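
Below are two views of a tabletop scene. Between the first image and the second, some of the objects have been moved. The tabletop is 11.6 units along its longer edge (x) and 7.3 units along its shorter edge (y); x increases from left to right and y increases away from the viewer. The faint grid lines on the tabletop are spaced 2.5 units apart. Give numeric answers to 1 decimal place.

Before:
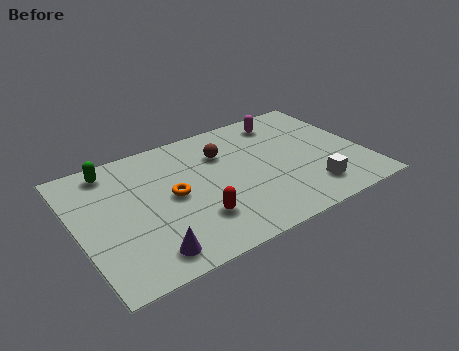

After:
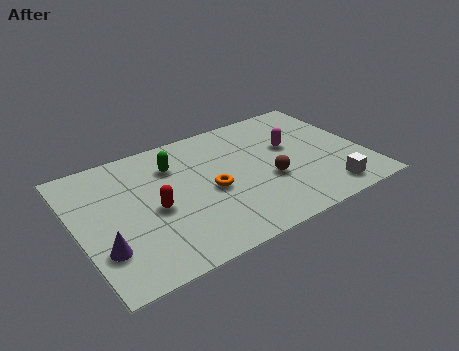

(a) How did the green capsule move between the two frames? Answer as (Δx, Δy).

(2.4, -0.9)

The green capsule was at about (1.7, 6.3) and moved to about (4.1, 5.4).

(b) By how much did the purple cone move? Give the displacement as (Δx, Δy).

(-1.6, 1.0)

The purple cone started near (2.4, 1.1) and ended near (0.8, 2.1).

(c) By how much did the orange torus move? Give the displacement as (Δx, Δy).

(1.5, -0.4)

From the two frames, the orange torus sits at roughly (3.8, 3.7) before and (5.3, 3.3) after.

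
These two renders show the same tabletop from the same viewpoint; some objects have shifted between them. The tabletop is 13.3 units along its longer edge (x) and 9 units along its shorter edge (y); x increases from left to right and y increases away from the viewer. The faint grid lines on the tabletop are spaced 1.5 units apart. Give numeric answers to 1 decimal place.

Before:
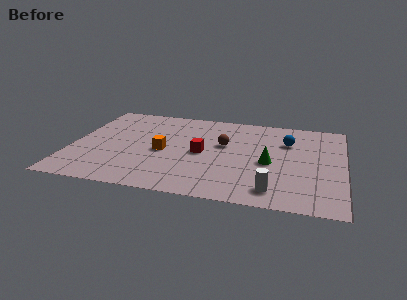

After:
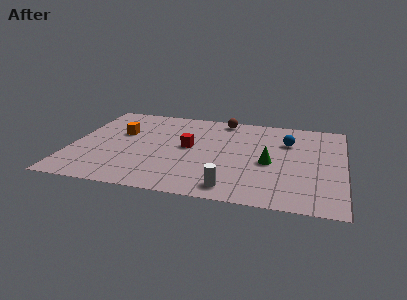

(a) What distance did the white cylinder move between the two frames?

2.0

The white cylinder was near (10.0, 1.4) before and (8.0, 1.2) after, so it travelled √(2.0² + 0.2²) ≈ 2.0 units.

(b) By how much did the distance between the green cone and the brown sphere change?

+2.1

The distance was about 2.7 in the first image and 4.8 in the second, so they moved 2.1 units further apart.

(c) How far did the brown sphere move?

2.7

The brown sphere was near (7.4, 5.4) before and (7.2, 8.1) after, so it travelled √(0.2² + 2.7²) ≈ 2.7 units.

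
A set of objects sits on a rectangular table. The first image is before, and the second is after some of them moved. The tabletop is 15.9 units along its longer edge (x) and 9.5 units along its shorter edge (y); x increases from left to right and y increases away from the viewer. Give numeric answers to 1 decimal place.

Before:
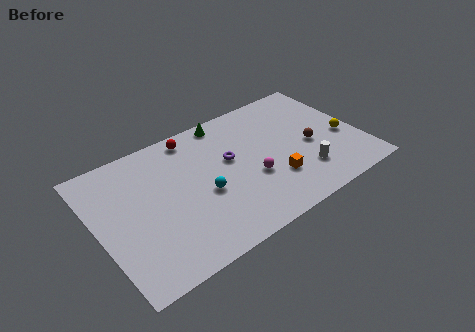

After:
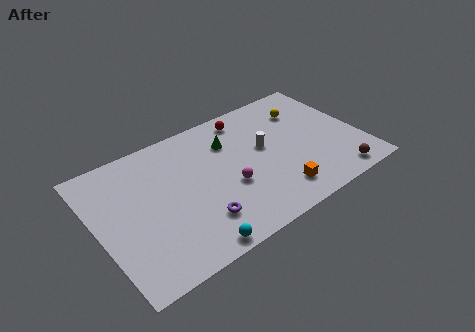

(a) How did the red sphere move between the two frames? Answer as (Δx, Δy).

(3.3, -0.2)

The red sphere started near (6.3, 8.4) and ended near (9.6, 8.2).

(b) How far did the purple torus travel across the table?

4.1

The purple torus was near (8.1, 5.6) before and (5.6, 2.3) after, so it travelled √(2.5² + 3.3²) ≈ 4.1 units.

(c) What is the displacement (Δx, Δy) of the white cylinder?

(-1.9, 3.0)

From the two frames, the white cylinder sits at roughly (12.1, 2.4) before and (10.2, 5.4) after.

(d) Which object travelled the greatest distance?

the purple torus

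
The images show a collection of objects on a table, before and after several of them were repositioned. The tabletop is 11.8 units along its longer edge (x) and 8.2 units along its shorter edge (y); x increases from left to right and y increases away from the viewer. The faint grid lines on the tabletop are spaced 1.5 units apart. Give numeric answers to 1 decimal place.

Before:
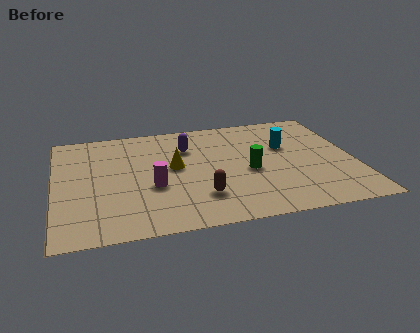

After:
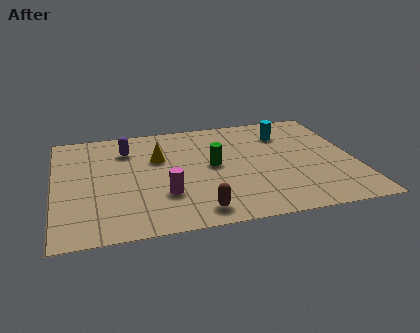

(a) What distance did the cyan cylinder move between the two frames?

1.0

The cyan cylinder moved from about (9.2, 5.2) to (9.2, 6.2), a distance of √(0.0² + 1.0²) ≈ 1.0.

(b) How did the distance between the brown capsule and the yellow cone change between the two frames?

+1.8

The distance was about 2.6 in the first image and 4.4 in the second, so they moved 1.8 units further apart.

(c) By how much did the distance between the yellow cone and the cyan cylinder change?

+0.6

They were about 4.6 units apart before and 5.2 after — 0.6 units further apart.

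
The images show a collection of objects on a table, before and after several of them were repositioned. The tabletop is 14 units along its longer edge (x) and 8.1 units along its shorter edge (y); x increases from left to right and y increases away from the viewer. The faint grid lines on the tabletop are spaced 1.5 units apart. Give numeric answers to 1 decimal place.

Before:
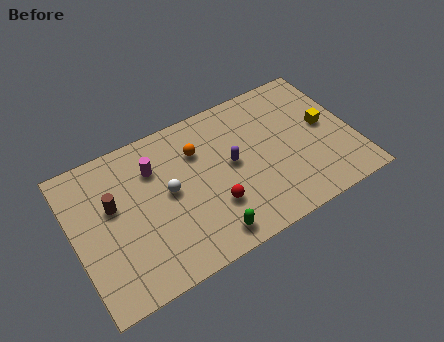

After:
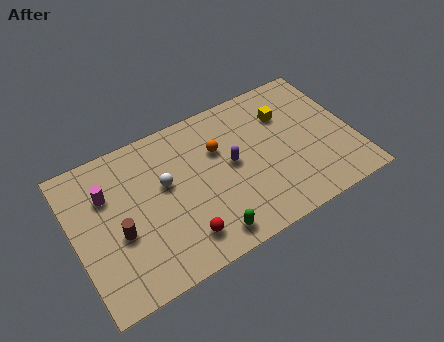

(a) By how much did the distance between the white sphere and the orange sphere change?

+0.6

Before: roughly 2.3 units apart; after: 2.9. That's 0.6 units further apart.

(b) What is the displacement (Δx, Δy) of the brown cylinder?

(0.1, -1.6)

From the two frames, the brown cylinder sits at roughly (2.0, 4.9) before and (2.1, 3.3) after.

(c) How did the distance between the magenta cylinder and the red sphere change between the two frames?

+0.9

The distance was about 4.2 in the first image and 5.1 in the second, so they moved 0.9 units further apart.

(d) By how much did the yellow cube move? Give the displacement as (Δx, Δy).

(-1.8, 1.5)

The yellow cube started near (12.7, 4.3) and ended near (10.9, 5.8).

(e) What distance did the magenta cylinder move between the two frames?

2.4

The magenta cylinder moved from about (4.2, 5.9) to (1.8, 5.6), a distance of √(2.4² + 0.3²) ≈ 2.4.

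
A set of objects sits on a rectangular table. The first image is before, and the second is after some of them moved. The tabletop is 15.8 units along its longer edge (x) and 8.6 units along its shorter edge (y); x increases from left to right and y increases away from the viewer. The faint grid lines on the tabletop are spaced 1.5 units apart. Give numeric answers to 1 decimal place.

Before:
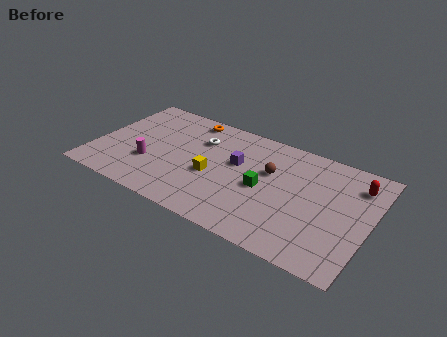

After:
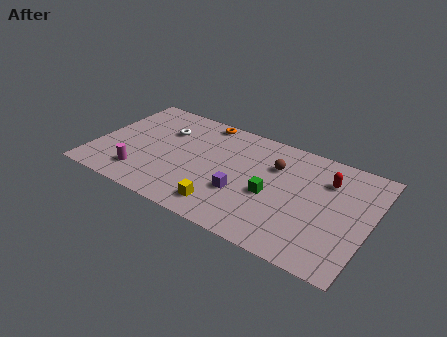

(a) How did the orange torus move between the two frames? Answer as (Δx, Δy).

(0.8, 0.2)

The orange torus was at about (4.9, 7.6) and moved to about (5.7, 7.8).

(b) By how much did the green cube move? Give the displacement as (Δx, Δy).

(0.5, -0.3)

The green cube started near (9.8, 4.0) and ended near (10.3, 3.7).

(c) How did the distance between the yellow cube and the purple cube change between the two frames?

-0.3

They were about 2.0 units apart before and 1.7 after — 0.3 units closer together.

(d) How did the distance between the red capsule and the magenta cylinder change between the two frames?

-1.0

They were about 12.1 units apart before and 11.1 after — 1.0 units closer together.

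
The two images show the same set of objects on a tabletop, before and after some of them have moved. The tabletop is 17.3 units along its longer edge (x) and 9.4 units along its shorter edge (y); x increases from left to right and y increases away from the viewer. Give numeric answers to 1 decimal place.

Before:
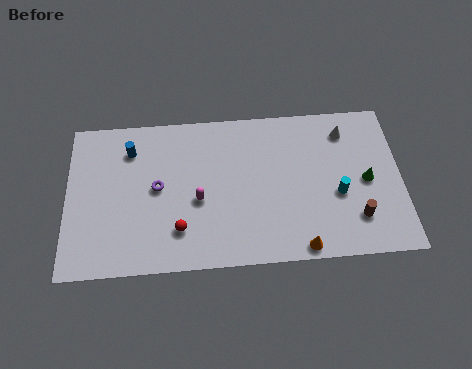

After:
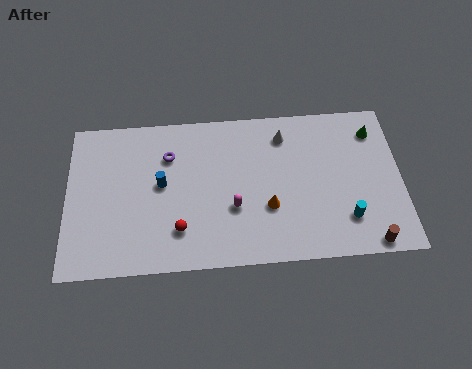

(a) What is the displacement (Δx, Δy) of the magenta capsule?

(1.8, -0.6)

The magenta capsule started near (6.8, 4.0) and ended near (8.6, 3.4).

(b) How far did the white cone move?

3.2

The white cone moved from about (14.5, 7.6) to (11.3, 7.6), a distance of √(3.2² + 0.0²) ≈ 3.2.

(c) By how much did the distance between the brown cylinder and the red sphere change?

+0.7

The distance was about 9.1 in the first image and 9.8 in the second, so they moved 0.7 units further apart.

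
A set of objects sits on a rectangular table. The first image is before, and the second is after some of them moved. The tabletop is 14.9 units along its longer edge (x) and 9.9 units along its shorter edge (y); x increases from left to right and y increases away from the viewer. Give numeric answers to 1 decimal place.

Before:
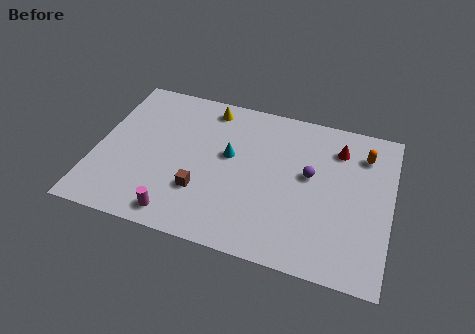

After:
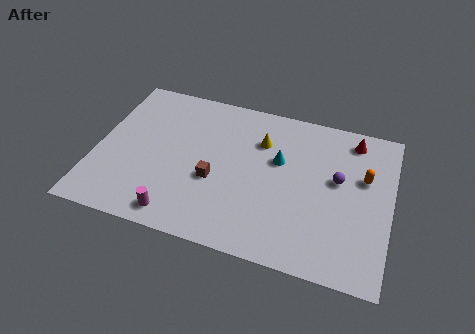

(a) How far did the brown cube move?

1.1

The brown cube moved from about (5.5, 3.0) to (6.1, 3.9), a distance of √(0.6² + 0.9²) ≈ 1.1.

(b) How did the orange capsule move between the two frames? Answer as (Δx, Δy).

(0.1, -1.5)

The orange capsule started near (13.4, 7.7) and ended near (13.5, 6.2).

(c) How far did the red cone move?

1.1

From (12.1, 7.7) to (12.8, 8.5), the red cone covered √(0.7² + 0.8²) ≈ 1.1 units.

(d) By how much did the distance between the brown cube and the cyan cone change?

+0.8

They were about 3.0 units apart before and 3.8 after — 0.8 units further apart.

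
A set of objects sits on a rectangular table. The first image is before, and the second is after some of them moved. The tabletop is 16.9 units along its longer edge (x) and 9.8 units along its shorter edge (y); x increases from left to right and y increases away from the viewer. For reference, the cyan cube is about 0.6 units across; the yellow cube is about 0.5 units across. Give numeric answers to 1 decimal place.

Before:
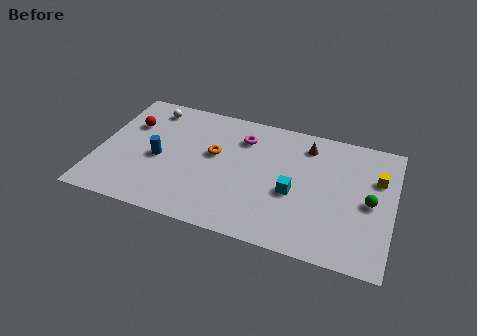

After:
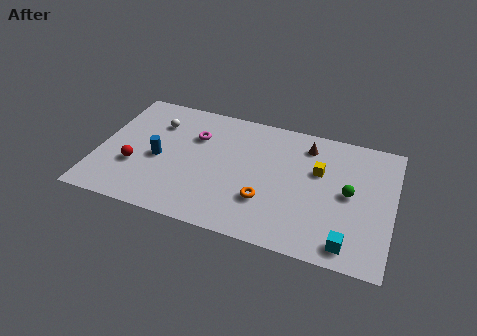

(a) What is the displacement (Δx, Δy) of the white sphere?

(0.5, -1.1)

The white sphere was at about (2.6, 8.3) and moved to about (3.1, 7.2).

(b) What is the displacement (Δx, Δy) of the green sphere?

(-1.2, 0.3)

The green sphere was at about (15.6, 4.7) and moved to about (14.4, 5.0).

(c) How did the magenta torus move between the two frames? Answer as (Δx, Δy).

(-2.7, -0.7)

The magenta torus was at about (8.1, 7.5) and moved to about (5.4, 6.8).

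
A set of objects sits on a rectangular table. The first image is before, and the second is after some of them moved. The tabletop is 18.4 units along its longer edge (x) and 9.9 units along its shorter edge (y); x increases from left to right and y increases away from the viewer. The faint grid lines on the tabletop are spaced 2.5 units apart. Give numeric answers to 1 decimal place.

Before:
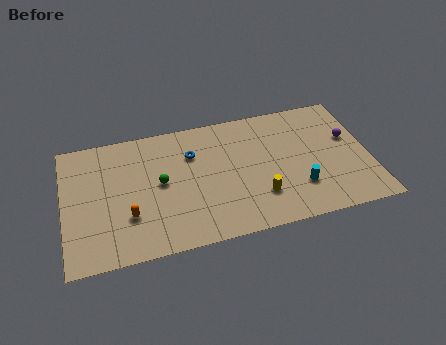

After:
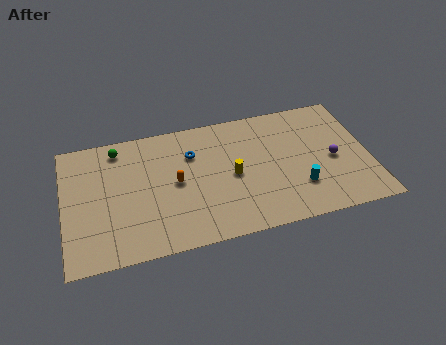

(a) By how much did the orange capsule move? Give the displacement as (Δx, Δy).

(2.9, 1.9)

The orange capsule was at about (3.8, 3.1) and moved to about (6.7, 5.0).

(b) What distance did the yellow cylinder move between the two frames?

2.5

The yellow cylinder moved from about (11.6, 2.7) to (10.1, 4.7), a distance of √(1.5² + 2.0²) ≈ 2.5.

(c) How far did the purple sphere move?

1.9

The purple sphere was near (17.3, 6.0) before and (16.2, 4.5) after, so it travelled √(1.1² + 1.5²) ≈ 1.9 units.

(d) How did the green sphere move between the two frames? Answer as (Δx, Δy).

(-2.4, 3.3)

The green sphere was at about (5.8, 5.2) and moved to about (3.4, 8.5).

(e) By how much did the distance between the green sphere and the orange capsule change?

+1.9

They were about 2.9 units apart before and 4.8 after — 1.9 units further apart.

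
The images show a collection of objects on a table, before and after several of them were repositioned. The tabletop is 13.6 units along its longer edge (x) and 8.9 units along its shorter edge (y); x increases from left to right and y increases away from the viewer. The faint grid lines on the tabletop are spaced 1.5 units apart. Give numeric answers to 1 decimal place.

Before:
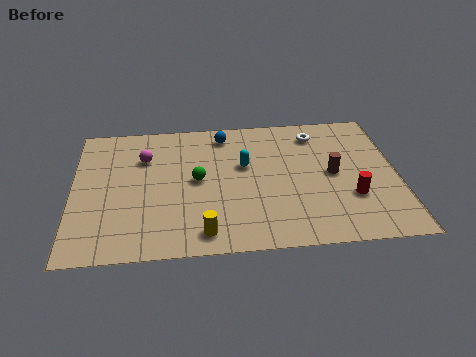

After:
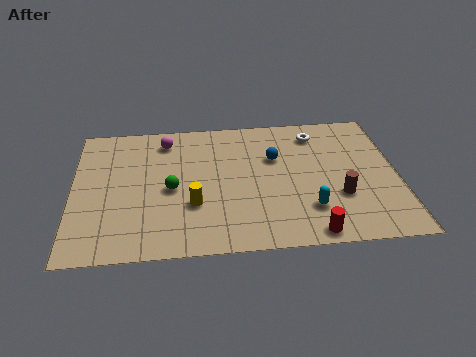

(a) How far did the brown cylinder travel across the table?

1.5

From (10.9, 4.5) to (11.1, 3.0), the brown cylinder covered √(0.2² + 1.5²) ≈ 1.5 units.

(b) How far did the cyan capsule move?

4.0

From (7.2, 5.4) to (9.8, 2.3), the cyan capsule covered √(2.6² + 3.1²) ≈ 4.0 units.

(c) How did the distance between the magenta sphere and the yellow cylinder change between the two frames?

-1.1

They were about 5.6 units apart before and 4.5 after — 1.1 units closer together.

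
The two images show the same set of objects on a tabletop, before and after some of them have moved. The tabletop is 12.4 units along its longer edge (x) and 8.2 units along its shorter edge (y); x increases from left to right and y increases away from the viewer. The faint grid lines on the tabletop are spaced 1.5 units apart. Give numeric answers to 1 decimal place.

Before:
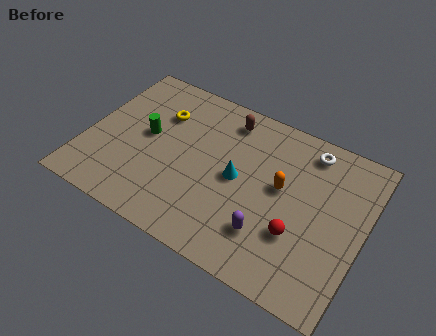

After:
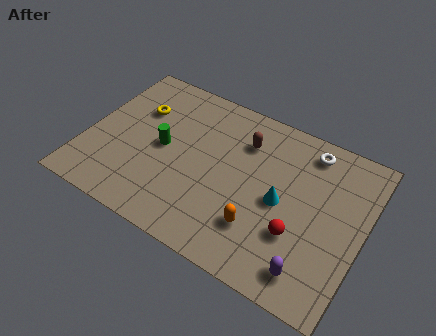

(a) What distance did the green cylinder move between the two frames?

0.9

The green cylinder moved from about (2.6, 4.4) to (3.4, 4.1), a distance of √(0.8² + 0.3²) ≈ 0.9.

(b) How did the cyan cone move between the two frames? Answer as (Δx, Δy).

(2.0, -0.2)

The cyan cone was at about (6.8, 4.1) and moved to about (8.8, 3.9).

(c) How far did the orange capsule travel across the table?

2.5

The orange capsule was near (8.7, 4.6) before and (8.1, 2.2) after, so it travelled √(0.6² + 2.4²) ≈ 2.5 units.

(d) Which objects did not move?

the white torus and the red sphere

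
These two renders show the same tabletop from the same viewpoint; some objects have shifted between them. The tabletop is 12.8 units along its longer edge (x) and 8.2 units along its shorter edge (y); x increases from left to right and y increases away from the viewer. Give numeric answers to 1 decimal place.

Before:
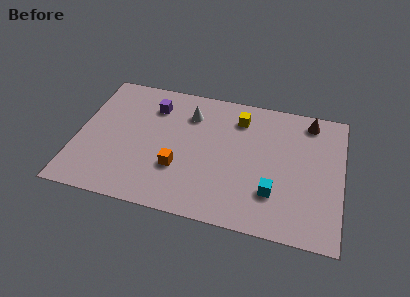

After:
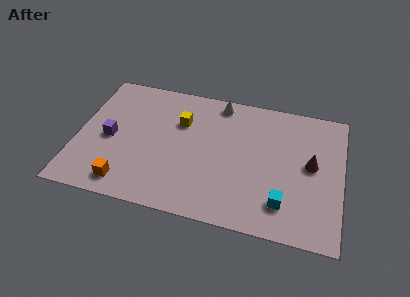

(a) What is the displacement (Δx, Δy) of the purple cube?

(-1.9, -2.5)

The purple cube was at about (3.5, 6.3) and moved to about (1.6, 3.8).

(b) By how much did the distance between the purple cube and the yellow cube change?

-0.4

The distance was about 4.2 in the first image and 3.8 in the second, so they moved 0.4 units closer together.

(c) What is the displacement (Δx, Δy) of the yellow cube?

(-2.8, -0.9)

From the two frames, the yellow cube sits at roughly (7.7, 6.5) before and (4.9, 5.6) after.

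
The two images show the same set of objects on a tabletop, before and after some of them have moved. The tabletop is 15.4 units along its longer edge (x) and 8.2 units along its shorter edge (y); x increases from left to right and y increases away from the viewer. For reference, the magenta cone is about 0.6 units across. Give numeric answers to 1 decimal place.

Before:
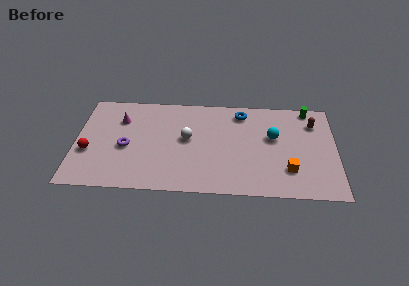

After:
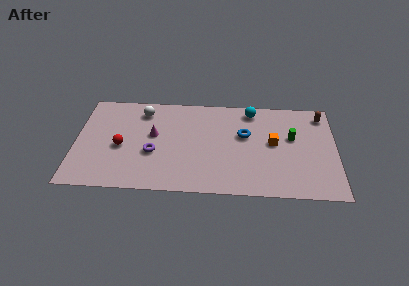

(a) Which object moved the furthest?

the white sphere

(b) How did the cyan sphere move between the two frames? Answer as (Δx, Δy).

(-1.3, 2.2)

The cyan sphere was at about (11.7, 4.9) and moved to about (10.4, 7.1).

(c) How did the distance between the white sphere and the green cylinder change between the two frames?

+1.3

The distance was about 7.8 in the first image and 9.1 in the second, so they moved 1.3 units further apart.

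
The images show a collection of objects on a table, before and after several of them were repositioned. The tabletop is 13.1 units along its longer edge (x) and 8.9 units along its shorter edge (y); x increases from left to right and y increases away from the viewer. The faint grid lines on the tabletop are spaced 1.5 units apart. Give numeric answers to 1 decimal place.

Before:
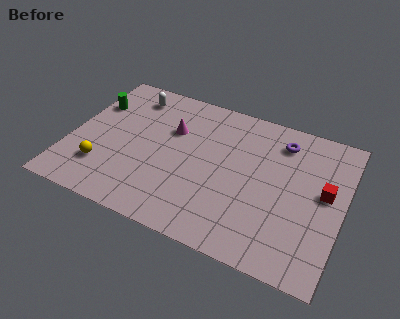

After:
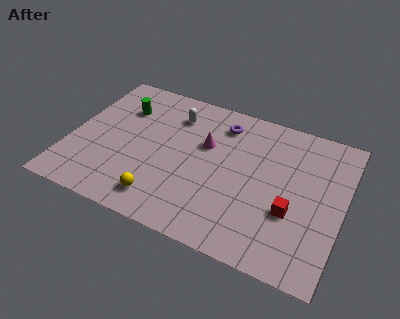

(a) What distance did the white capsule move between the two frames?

2.3

The white capsule moved from about (2.5, 7.4) to (4.7, 6.9), a distance of √(2.2² + 0.5²) ≈ 2.3.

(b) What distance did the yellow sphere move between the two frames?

3.1

The yellow sphere moved from about (1.8, 2.3) to (4.8, 1.5), a distance of √(3.0² + 0.8²) ≈ 3.1.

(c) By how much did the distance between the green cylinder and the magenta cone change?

+0.4

Before: roughly 3.9 units apart; after: 4.3. That's 0.4 units further apart.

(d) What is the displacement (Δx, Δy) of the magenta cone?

(1.7, -0.3)

From the two frames, the magenta cone sits at roughly (4.7, 5.9) before and (6.4, 5.6) after.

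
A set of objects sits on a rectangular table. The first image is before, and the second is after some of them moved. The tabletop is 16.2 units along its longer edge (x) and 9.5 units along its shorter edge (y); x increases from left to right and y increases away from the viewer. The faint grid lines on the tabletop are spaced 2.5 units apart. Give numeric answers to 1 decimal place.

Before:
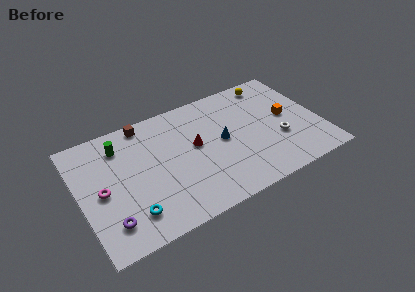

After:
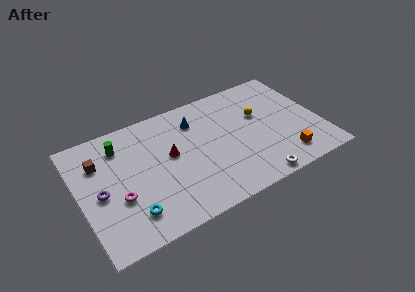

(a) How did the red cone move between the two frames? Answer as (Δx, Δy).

(-1.7, 0.0)

The red cone started near (7.8, 5.3) and ended near (6.1, 5.3).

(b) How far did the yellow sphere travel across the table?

2.7

The yellow sphere moved from about (13.5, 8.3) to (12.3, 5.9), a distance of √(1.2² + 2.4²) ≈ 2.7.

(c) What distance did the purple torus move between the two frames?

2.4

The purple torus was near (1.6, 2.0) before and (1.3, 4.4) after, so it travelled √(0.3² + 2.4²) ≈ 2.4 units.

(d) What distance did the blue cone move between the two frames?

2.8

From (9.6, 4.9) to (8.1, 7.3), the blue cone covered √(1.5² + 2.4²) ≈ 2.8 units.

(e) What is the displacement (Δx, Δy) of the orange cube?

(-0.7, -3.3)

The orange cube was at about (14.1, 5.0) and moved to about (13.4, 1.7).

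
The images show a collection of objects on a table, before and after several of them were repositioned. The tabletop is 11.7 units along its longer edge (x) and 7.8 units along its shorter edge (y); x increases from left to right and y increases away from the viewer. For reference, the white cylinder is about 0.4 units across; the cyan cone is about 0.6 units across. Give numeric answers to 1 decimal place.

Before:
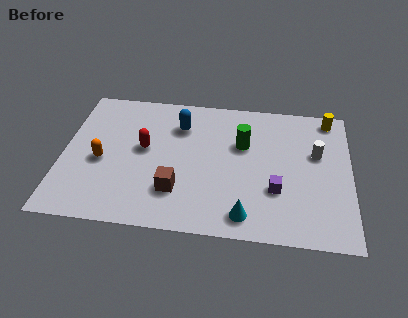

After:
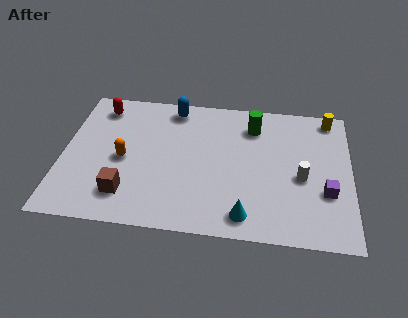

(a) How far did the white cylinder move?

1.5

The white cylinder was near (10.3, 4.8) before and (9.7, 3.4) after, so it travelled √(0.6² + 1.4²) ≈ 1.5 units.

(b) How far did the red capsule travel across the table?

2.9

The red capsule moved from about (3.3, 4.3) to (1.4, 6.5), a distance of √(1.9² + 2.2²) ≈ 2.9.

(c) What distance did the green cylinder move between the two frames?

1.2

The green cylinder was near (7.3, 5.0) before and (7.7, 6.1) after, so it travelled √(0.4² + 1.1²) ≈ 1.2 units.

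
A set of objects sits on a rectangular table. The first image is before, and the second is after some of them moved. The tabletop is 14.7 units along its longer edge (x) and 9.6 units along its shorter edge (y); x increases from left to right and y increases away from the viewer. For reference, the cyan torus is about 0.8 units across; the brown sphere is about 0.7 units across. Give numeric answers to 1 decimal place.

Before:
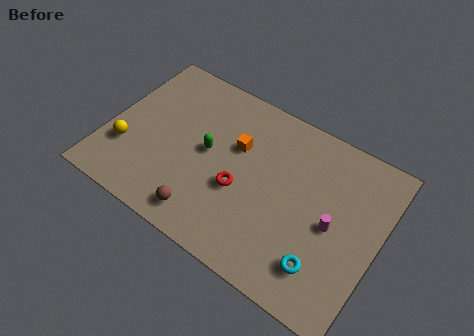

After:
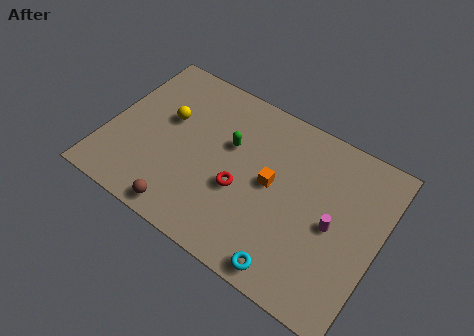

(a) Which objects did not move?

the red torus and the magenta cylinder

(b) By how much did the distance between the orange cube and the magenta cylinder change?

-2.3

The distance was about 5.7 in the first image and 3.4 in the second, so they moved 2.3 units closer together.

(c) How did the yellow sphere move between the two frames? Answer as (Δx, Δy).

(1.8, 2.8)

From the two frames, the yellow sphere sits at roughly (1.2, 3.0) before and (3.0, 5.8) after.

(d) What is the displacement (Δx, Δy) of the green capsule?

(1.0, 1.0)

From the two frames, the green capsule sits at roughly (5.4, 5.0) before and (6.4, 6.0) after.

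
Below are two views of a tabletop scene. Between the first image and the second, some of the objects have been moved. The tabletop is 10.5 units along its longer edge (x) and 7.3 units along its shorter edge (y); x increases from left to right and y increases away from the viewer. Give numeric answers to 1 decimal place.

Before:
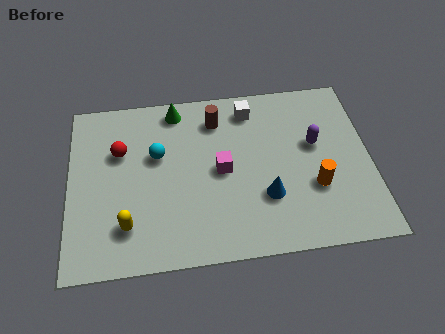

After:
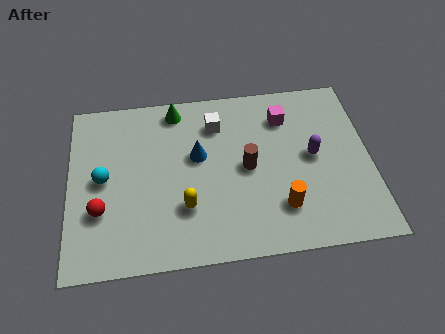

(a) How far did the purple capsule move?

0.5

From (8.6, 4.3) to (8.5, 3.8), the purple capsule covered √(0.1² + 0.5²) ≈ 0.5 units.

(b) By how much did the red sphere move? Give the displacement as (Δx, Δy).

(-0.7, -2.4)

The red sphere started near (1.8, 4.8) and ended near (1.1, 2.4).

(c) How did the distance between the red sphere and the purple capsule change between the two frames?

+0.7

The distance was about 6.8 in the first image and 7.5 in the second, so they moved 0.7 units further apart.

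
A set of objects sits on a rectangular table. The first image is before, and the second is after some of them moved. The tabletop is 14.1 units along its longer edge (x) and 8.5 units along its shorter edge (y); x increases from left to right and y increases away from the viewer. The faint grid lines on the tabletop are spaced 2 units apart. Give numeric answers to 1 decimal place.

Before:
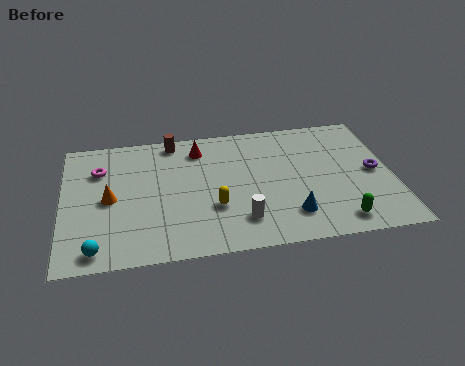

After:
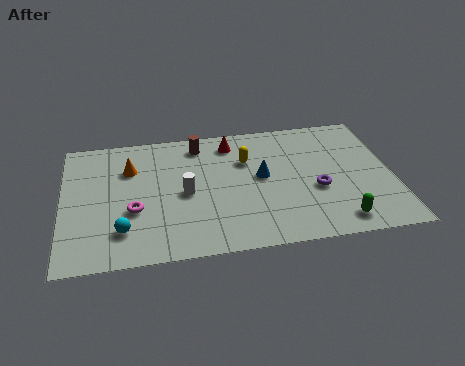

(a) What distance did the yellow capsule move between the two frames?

3.3

The yellow capsule was near (6.4, 2.9) before and (7.9, 5.8) after, so it travelled √(1.5² + 2.9²) ≈ 3.3 units.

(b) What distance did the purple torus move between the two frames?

2.6

From (13.3, 4.2) to (10.8, 3.4), the purple torus covered √(2.5² + 0.8²) ≈ 2.6 units.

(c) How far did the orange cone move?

2.1

The orange cone moved from about (2.0, 4.1) to (2.9, 6.0), a distance of √(0.9² + 1.9²) ≈ 2.1.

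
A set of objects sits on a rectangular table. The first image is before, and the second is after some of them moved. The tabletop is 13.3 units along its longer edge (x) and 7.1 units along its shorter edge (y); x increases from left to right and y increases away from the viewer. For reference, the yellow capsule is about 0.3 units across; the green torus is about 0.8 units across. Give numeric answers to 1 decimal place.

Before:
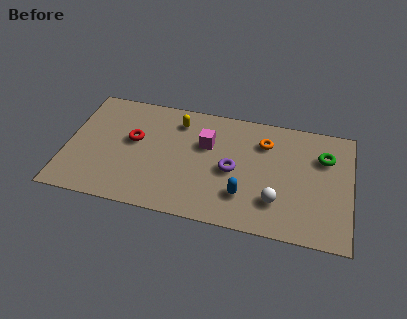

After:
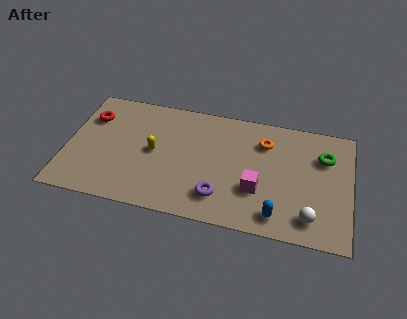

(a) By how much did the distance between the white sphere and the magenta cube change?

-1.6

They were about 4.3 units apart before and 2.7 after — 1.6 units closer together.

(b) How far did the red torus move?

2.3

The red torus was near (3.1, 4.1) before and (1.0, 5.1) after, so it travelled √(2.1² + 1.0²) ≈ 2.3 units.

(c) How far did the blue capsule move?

1.8

From (8.4, 1.9) to (10.0, 1.1), the blue capsule covered √(1.6² + 0.8²) ≈ 1.8 units.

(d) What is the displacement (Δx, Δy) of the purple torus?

(-0.5, -1.7)

The purple torus started near (7.8, 3.3) and ended near (7.3, 1.6).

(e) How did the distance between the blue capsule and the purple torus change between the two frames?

+1.2

They were about 1.5 units apart before and 2.7 after — 1.2 units further apart.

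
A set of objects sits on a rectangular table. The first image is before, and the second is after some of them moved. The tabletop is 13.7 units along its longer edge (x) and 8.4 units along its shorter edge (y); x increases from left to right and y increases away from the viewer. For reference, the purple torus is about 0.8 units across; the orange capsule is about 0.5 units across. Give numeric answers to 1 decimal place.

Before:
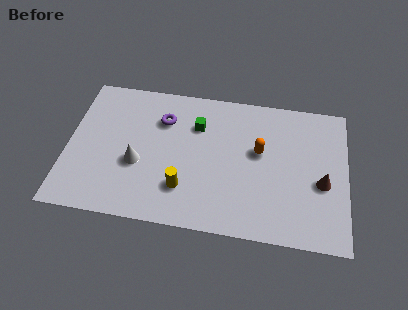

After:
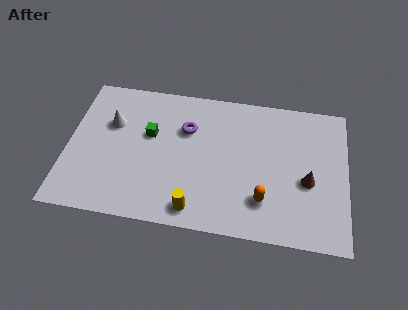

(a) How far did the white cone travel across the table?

2.6

The white cone moved from about (3.5, 3.3) to (2.1, 5.5), a distance of √(1.4² + 2.2²) ≈ 2.6.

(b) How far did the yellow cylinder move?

1.3

From (5.8, 2.2) to (6.4, 1.1), the yellow cylinder covered √(0.6² + 1.1²) ≈ 1.3 units.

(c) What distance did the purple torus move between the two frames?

1.3

The purple torus was near (4.6, 6.1) before and (5.8, 5.7) after, so it travelled √(1.2² + 0.4²) ≈ 1.3 units.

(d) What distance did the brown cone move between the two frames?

0.7

From (12.5, 3.5) to (11.8, 3.5), the brown cone covered √(0.7² + 0.0²) ≈ 0.7 units.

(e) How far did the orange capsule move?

2.8

From (9.4, 4.9) to (9.7, 2.1), the orange capsule covered √(0.3² + 2.8²) ≈ 2.8 units.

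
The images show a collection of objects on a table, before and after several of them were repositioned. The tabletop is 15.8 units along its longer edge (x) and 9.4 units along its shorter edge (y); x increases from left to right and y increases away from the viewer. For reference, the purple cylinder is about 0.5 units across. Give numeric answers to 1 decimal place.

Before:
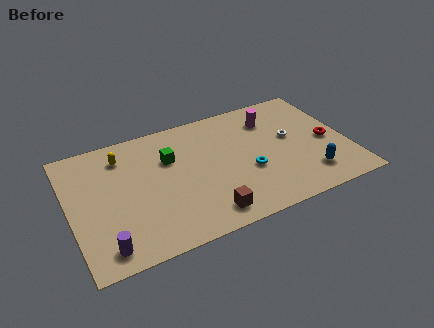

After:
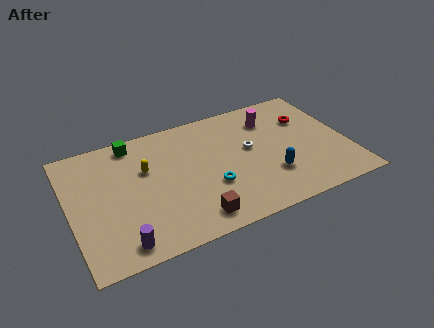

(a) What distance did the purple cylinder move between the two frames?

0.9

The purple cylinder moved from about (1.6, 1.3) to (2.5, 1.2), a distance of √(0.9² + 0.1²) ≈ 0.9.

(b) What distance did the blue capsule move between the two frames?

2.2

The blue capsule was near (13.3, 2.0) before and (11.2, 2.8) after, so it travelled √(2.1² + 0.8²) ≈ 2.2 units.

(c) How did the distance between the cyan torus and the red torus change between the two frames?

+2.0

They were about 4.8 units apart before and 6.8 after — 2.0 units further apart.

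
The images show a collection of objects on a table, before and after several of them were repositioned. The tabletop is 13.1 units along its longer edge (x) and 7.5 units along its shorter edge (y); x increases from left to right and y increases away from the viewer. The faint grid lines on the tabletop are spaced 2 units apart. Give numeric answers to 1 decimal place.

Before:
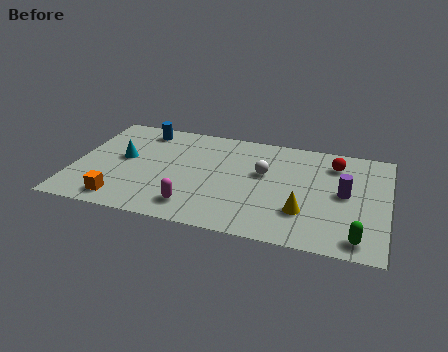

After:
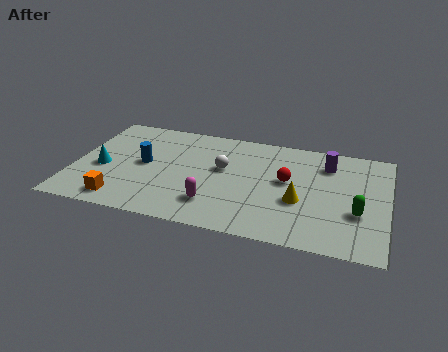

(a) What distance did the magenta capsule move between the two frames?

0.9

The magenta capsule was near (5.2, 1.4) before and (6.0, 1.8) after, so it travelled √(0.8² + 0.4²) ≈ 0.9 units.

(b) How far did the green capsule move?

1.7

From (12.0, 1.0) to (11.9, 2.7), the green capsule covered √(0.1² + 1.7²) ≈ 1.7 units.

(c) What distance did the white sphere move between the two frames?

1.7

From (7.9, 4.5) to (6.2, 4.4), the white sphere covered √(1.7² + 0.1²) ≈ 1.7 units.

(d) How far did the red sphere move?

2.5

From (10.8, 5.9) to (8.9, 4.2), the red sphere covered √(1.9² + 1.7²) ≈ 2.5 units.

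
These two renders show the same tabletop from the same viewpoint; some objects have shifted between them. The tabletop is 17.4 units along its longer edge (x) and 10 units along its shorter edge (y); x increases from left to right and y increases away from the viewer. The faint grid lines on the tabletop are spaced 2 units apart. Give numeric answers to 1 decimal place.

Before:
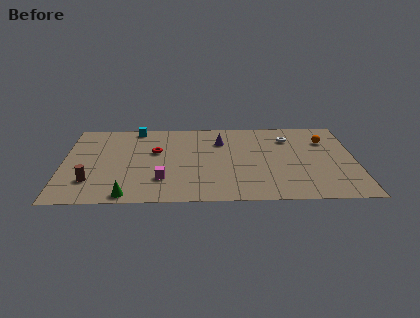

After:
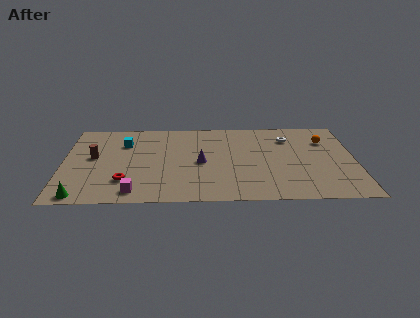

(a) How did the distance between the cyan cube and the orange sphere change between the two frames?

+0.5

They were about 11.6 units apart before and 12.1 after — 0.5 units further apart.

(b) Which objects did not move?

the white torus and the orange sphere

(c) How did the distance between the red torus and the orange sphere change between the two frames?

+2.6

The distance was about 10.3 in the first image and 12.9 in the second, so they moved 2.6 units further apart.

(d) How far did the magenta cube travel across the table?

2.1

From (5.9, 2.7) to (4.3, 1.3), the magenta cube covered √(1.6² + 1.4²) ≈ 2.1 units.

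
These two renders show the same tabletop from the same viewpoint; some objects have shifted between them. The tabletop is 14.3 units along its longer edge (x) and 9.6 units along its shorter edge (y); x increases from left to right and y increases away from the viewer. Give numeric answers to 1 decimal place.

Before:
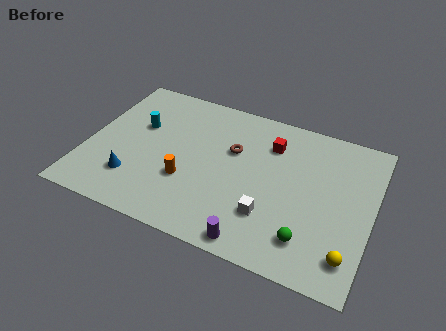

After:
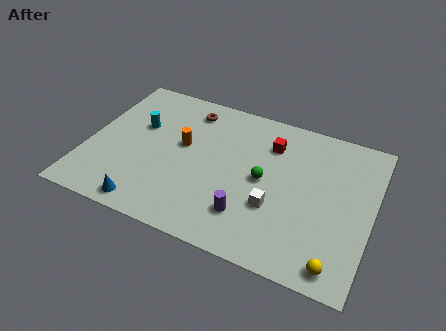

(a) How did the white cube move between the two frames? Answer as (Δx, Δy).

(0.2, 0.6)

The white cube was at about (9.4, 2.7) and moved to about (9.6, 3.3).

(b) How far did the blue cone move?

1.7

The blue cone was near (2.6, 2.4) before and (3.5, 1.0) after, so it travelled √(0.9² + 1.4²) ≈ 1.7 units.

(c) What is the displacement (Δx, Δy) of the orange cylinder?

(-0.5, 2.2)

The orange cylinder started near (5.2, 3.3) and ended near (4.7, 5.5).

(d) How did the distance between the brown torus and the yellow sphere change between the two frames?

+3.2

Before: roughly 7.5 units apart; after: 10.7. That's 3.2 units further apart.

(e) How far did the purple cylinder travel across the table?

1.5

From (8.9, 0.9) to (8.4, 2.3), the purple cylinder covered √(0.5² + 1.4²) ≈ 1.5 units.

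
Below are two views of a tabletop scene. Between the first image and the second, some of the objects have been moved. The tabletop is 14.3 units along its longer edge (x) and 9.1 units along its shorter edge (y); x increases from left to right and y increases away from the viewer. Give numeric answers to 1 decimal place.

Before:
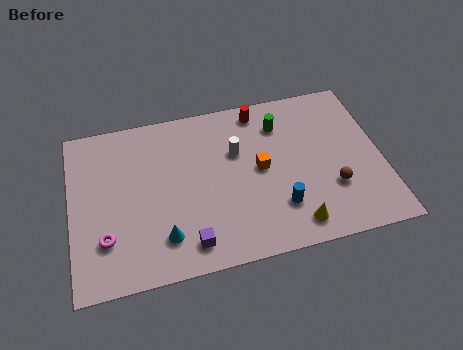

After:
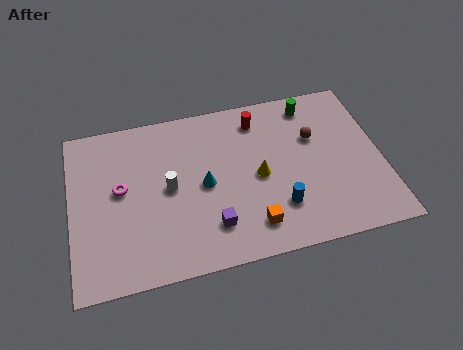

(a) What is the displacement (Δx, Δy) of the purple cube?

(1.1, 0.7)

The purple cube was at about (5.2, 1.4) and moved to about (6.3, 2.1).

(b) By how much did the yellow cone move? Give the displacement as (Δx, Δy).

(-1.4, 3.0)

From the two frames, the yellow cone sits at roughly (10.0, 1.3) before and (8.6, 4.3) after.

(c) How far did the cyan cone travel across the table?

3.1

The cyan cone was near (4.1, 2.0) before and (6.1, 4.4) after, so it travelled √(2.0² + 2.4²) ≈ 3.1 units.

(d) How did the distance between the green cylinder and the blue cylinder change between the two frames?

+1.1

Before: roughly 4.6 units apart; after: 5.7. That's 1.1 units further apart.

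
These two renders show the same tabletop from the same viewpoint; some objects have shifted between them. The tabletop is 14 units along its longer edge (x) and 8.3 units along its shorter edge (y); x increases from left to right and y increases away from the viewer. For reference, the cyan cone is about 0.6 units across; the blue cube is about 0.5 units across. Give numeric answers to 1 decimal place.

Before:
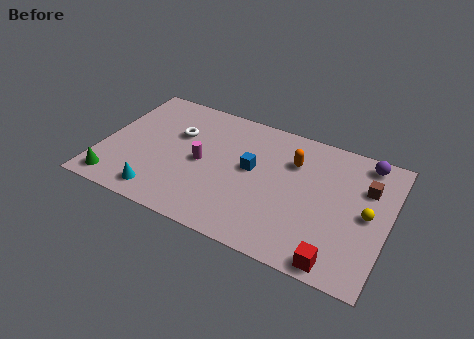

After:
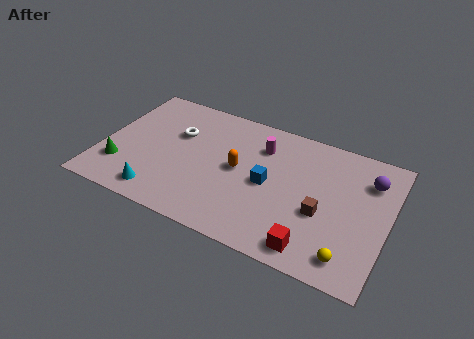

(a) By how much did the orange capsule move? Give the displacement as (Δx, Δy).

(-2.5, -1.6)

The orange capsule started near (9.2, 5.9) and ended near (6.7, 4.3).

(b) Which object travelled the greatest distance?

the magenta cylinder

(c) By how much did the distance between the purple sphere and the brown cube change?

+1.9

Before: roughly 1.6 units apart; after: 3.5. That's 1.9 units further apart.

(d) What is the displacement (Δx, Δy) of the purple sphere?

(0.3, -1.1)

From the two frames, the purple sphere sits at roughly (12.6, 7.3) before and (12.9, 6.2) after.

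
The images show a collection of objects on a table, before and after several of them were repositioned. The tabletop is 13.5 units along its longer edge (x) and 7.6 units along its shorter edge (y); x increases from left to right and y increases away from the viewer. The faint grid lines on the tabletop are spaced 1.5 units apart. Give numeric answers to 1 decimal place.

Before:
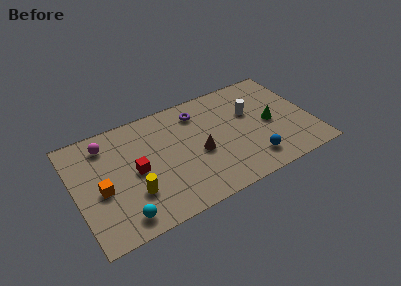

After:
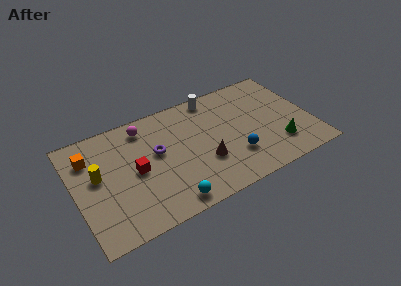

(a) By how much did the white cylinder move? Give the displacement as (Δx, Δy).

(-1.9, 2.0)

The white cylinder started near (10.2, 4.8) and ended near (8.3, 6.8).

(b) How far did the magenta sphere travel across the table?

2.2

From (2.0, 6.2) to (4.2, 6.4), the magenta sphere covered √(2.2² + 0.2²) ≈ 2.2 units.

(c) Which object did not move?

the red cube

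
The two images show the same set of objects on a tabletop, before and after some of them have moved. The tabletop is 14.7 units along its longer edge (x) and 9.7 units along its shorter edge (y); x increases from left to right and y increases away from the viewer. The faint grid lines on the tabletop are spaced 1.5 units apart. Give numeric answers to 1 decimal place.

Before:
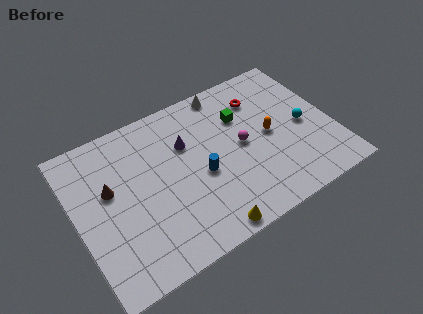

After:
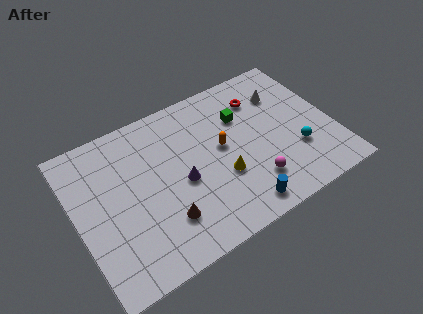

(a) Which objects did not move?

the red torus and the green cube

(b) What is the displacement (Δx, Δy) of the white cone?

(3.1, -1.7)

The white cone started near (9.2, 8.8) and ended near (12.3, 7.1).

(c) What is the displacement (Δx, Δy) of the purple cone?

(-0.6, -2.2)

The purple cone was at about (6.5, 6.5) and moved to about (5.9, 4.3).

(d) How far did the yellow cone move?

3.0

The yellow cone was near (6.7, 0.8) before and (8.1, 3.5) after, so it travelled √(1.4² + 2.7²) ≈ 3.0 units.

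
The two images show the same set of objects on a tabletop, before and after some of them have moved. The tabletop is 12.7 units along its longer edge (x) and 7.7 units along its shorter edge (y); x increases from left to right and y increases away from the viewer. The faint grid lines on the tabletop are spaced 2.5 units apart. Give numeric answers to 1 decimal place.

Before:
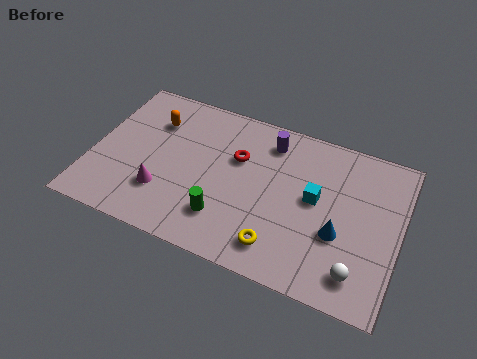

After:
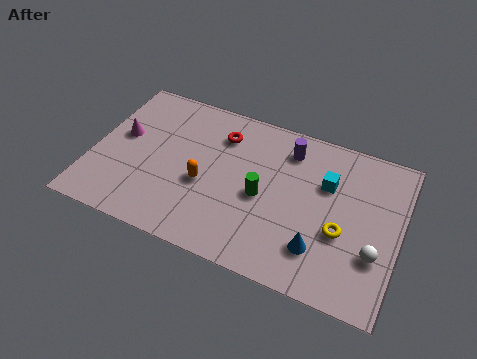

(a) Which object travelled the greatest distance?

the orange capsule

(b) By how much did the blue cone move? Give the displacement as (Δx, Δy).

(-0.7, -1.0)

From the two frames, the blue cone sits at roughly (10.3, 2.9) before and (9.6, 1.9) after.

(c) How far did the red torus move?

1.2

The red torus was near (5.9, 5.0) before and (5.1, 5.9) after, so it travelled √(0.8² + 0.9²) ≈ 1.2 units.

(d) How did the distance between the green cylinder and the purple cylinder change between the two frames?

-1.8

The distance was about 4.6 in the first image and 2.8 in the second, so they moved 1.8 units closer together.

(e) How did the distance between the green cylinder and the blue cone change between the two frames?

-1.7

The distance was about 4.7 in the first image and 3.0 in the second, so they moved 1.7 units closer together.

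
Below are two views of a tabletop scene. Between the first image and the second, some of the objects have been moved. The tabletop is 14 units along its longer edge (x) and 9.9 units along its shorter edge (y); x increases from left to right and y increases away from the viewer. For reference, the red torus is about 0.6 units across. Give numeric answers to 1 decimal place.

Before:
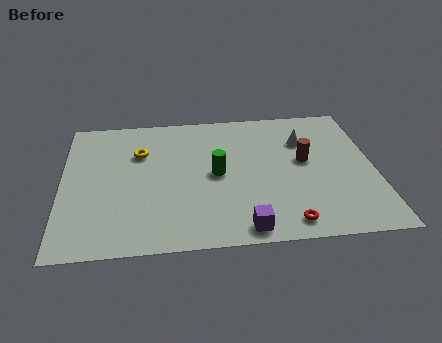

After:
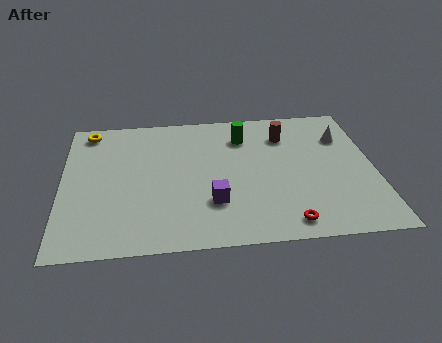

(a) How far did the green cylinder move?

3.0

The green cylinder was near (6.9, 4.9) before and (8.2, 7.6) after, so it travelled √(1.3² + 2.7²) ≈ 3.0 units.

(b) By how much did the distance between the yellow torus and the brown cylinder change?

+1.5

The distance was about 7.5 in the first image and 9.0 in the second, so they moved 1.5 units further apart.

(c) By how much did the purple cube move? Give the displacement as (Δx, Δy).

(-1.3, 1.9)

From the two frames, the purple cube sits at roughly (8.0, 1.0) before and (6.7, 2.9) after.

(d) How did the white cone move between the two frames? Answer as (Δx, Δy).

(1.8, 0.1)

The white cone started near (10.9, 7.0) and ended near (12.7, 7.1).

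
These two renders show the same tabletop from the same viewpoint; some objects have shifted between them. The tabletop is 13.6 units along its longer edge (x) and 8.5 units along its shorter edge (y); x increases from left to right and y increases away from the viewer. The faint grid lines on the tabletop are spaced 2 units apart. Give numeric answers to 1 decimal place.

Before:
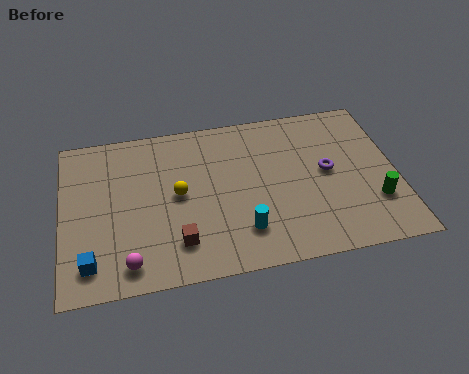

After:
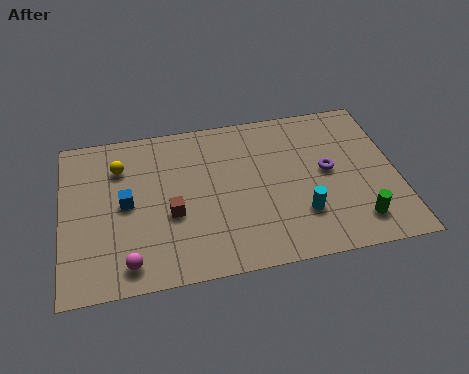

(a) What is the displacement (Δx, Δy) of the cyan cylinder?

(2.4, 0.4)

From the two frames, the cyan cylinder sits at roughly (7.2, 2.0) before and (9.6, 2.4) after.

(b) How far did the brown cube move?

1.5

The brown cube moved from about (4.6, 1.9) to (4.4, 3.4), a distance of √(0.2² + 1.5²) ≈ 1.5.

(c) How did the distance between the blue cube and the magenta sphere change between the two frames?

+1.6

They were about 1.5 units apart before and 3.1 after — 1.6 units further apart.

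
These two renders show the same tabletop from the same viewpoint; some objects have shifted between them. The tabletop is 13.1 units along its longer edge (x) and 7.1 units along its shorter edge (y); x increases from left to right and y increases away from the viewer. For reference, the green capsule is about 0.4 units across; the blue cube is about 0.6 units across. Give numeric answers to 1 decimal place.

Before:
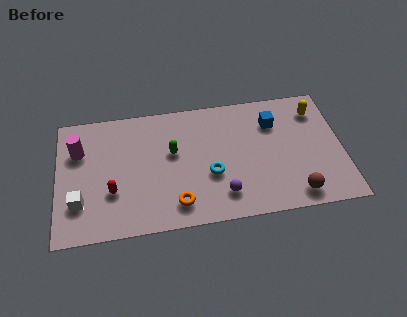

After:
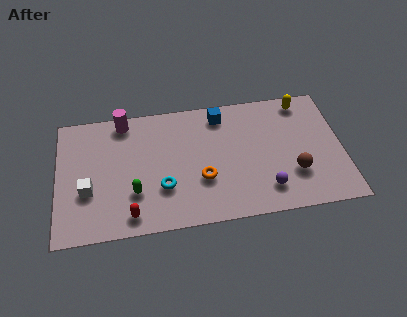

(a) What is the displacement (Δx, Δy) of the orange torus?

(1.2, 1.2)

The orange torus was at about (5.4, 1.3) and moved to about (6.6, 2.5).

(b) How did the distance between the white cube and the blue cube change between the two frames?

-2.5

Before: roughly 9.6 units apart; after: 7.1. That's 2.5 units closer together.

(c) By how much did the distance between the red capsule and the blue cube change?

-1.4

The distance was about 8.0 in the first image and 6.6 in the second, so they moved 1.4 units closer together.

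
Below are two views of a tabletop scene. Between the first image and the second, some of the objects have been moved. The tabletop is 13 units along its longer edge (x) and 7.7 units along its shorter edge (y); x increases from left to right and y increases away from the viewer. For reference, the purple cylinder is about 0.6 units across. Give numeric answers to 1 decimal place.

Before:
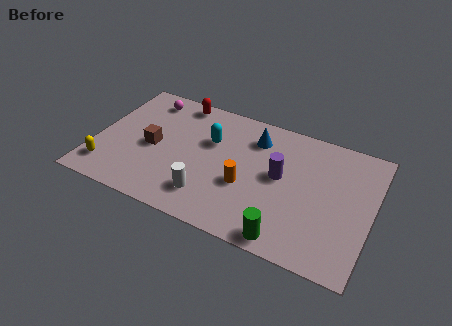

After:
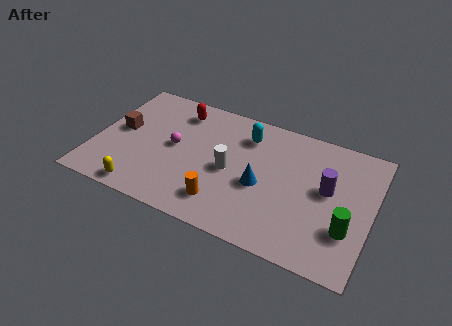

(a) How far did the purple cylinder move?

2.2

From (8.7, 4.2) to (10.9, 4.3), the purple cylinder covered √(2.2² + 0.1²) ≈ 2.2 units.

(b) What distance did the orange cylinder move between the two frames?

1.7

The orange cylinder was near (7.2, 3.0) before and (6.3, 1.6) after, so it travelled √(0.9² + 1.4²) ≈ 1.7 units.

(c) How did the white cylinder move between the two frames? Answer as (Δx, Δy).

(0.8, 1.9)

The white cylinder started near (5.6, 1.7) and ended near (6.4, 3.6).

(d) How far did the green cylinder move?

3.1

From (9.4, 0.8) to (12.0, 2.4), the green cylinder covered √(2.6² + 1.6²) ≈ 3.1 units.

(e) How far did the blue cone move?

2.8

The blue cone was near (7.3, 6.0) before and (7.9, 3.3) after, so it travelled √(0.6² + 2.7²) ≈ 2.8 units.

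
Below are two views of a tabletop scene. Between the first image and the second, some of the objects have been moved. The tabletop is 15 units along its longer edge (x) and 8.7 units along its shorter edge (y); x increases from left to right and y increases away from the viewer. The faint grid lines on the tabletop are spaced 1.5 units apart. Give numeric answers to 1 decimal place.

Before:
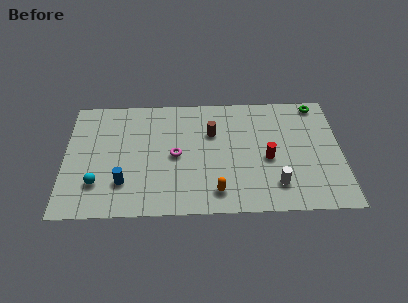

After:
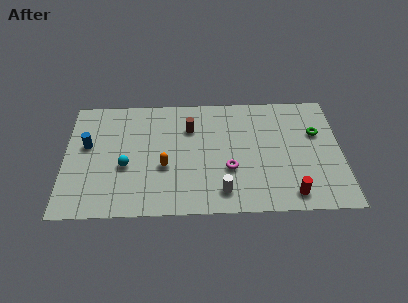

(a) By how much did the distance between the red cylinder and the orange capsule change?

+3.5

The distance was about 3.6 in the first image and 7.1 in the second, so they moved 3.5 units further apart.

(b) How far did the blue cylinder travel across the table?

3.4

The blue cylinder moved from about (3.2, 2.3) to (1.2, 5.1), a distance of √(2.0² + 2.8²) ≈ 3.4.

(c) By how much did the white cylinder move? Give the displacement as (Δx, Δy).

(-2.9, -0.4)

The white cylinder started near (11.4, 1.9) and ended near (8.5, 1.5).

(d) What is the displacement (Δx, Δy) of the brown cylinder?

(-1.2, 0.4)

The brown cylinder started near (8.0, 5.8) and ended near (6.8, 6.2).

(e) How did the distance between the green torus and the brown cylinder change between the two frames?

+0.8

They were about 6.1 units apart before and 6.9 after — 0.8 units further apart.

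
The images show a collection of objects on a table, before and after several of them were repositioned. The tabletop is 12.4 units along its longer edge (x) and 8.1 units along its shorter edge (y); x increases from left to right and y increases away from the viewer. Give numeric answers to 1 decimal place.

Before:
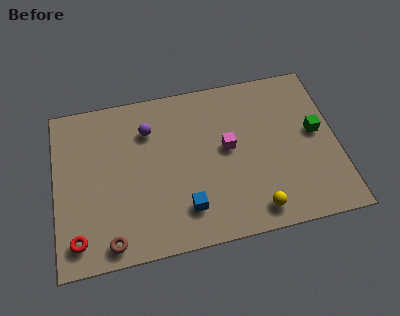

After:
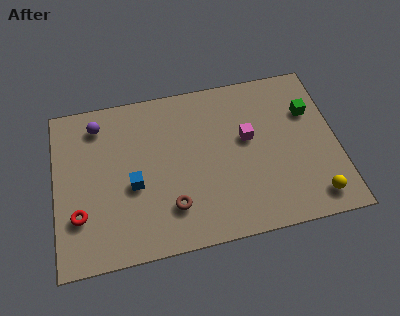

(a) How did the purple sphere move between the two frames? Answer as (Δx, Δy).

(-2.2, 0.7)

The purple sphere started near (4.2, 6.0) and ended near (2.0, 6.7).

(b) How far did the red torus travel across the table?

1.1

The red torus moved from about (0.9, 1.3) to (1.0, 2.4), a distance of √(0.1² + 1.1²) ≈ 1.1.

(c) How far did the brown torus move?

2.9

The brown torus was near (2.3, 0.9) before and (5.0, 2.0) after, so it travelled √(2.7² + 1.1²) ≈ 2.9 units.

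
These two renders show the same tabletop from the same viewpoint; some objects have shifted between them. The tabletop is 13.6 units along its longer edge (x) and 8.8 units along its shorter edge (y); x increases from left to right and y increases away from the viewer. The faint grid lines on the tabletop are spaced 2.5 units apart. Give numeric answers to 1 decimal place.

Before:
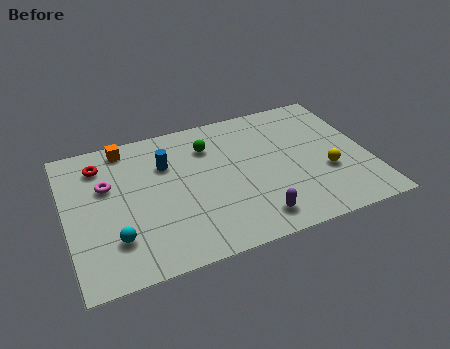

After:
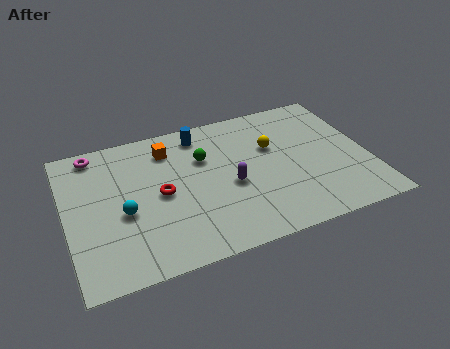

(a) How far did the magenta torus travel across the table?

2.2

The magenta torus was near (1.9, 5.6) before and (1.5, 7.8) after, so it travelled √(0.4² + 2.2²) ≈ 2.2 units.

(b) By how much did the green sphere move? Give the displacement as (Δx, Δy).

(-0.3, -0.7)

The green sphere was at about (6.6, 6.6) and moved to about (6.3, 5.9).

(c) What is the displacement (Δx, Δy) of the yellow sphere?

(-2.2, 2.4)

From the two frames, the yellow sphere sits at roughly (11.6, 3.2) before and (9.4, 5.6) after.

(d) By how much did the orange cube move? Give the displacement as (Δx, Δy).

(1.9, -0.8)

The orange cube was at about (2.9, 7.8) and moved to about (4.8, 7.0).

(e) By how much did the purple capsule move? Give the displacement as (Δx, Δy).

(-0.8, 2.4)

From the two frames, the purple capsule sits at roughly (8.1, 1.4) before and (7.3, 3.8) after.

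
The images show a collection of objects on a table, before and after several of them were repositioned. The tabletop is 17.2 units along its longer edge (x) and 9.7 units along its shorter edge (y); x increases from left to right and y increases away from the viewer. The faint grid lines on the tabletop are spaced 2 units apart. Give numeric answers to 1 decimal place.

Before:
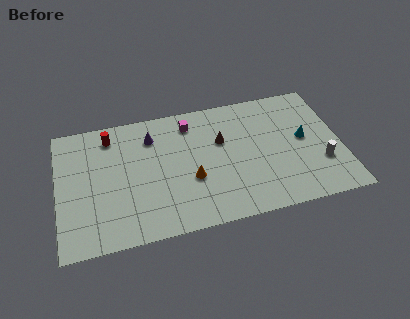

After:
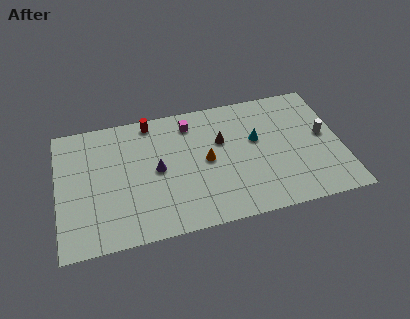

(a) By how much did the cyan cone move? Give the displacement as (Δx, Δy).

(-2.9, 0.6)

From the two frames, the cyan cone sits at roughly (15.0, 5.2) before and (12.1, 5.8) after.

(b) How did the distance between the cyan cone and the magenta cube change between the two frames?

-2.9

They were about 7.4 units apart before and 4.5 after — 2.9 units closer together.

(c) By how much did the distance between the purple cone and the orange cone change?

-1.4

The distance was about 4.4 in the first image and 3.0 in the second, so they moved 1.4 units closer together.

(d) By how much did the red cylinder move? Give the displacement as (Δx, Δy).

(2.5, 0.6)

The red cylinder was at about (3.3, 8.1) and moved to about (5.8, 8.7).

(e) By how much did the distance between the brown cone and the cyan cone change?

-3.0

Before: roughly 5.1 units apart; after: 2.1. That's 3.0 units closer together.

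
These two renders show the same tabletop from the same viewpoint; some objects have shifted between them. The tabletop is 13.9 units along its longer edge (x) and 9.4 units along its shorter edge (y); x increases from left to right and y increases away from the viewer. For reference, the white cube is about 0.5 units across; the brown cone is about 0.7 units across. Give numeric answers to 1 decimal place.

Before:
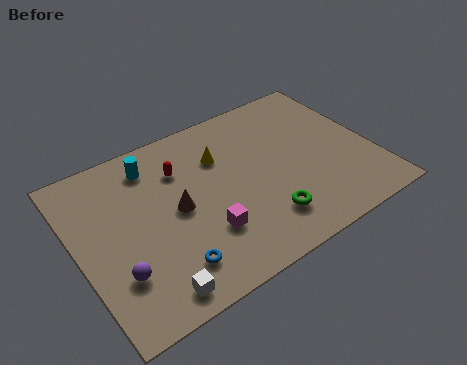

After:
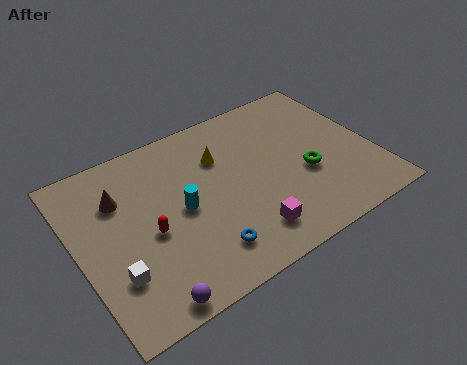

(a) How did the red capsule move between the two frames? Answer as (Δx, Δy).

(-1.9, -2.7)

The red capsule started near (5.1, 6.8) and ended near (3.2, 4.1).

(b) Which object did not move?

the yellow cone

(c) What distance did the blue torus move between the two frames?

1.6

From (3.8, 1.9) to (5.4, 1.9), the blue torus covered √(1.6² + 0.0²) ≈ 1.6 units.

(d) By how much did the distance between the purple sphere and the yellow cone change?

+0.6

Before: roughly 6.7 units apart; after: 7.3. That's 0.6 units further apart.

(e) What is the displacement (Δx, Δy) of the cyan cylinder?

(0.9, -3.1)

The cyan cylinder was at about (3.9, 7.7) and moved to about (4.8, 4.6).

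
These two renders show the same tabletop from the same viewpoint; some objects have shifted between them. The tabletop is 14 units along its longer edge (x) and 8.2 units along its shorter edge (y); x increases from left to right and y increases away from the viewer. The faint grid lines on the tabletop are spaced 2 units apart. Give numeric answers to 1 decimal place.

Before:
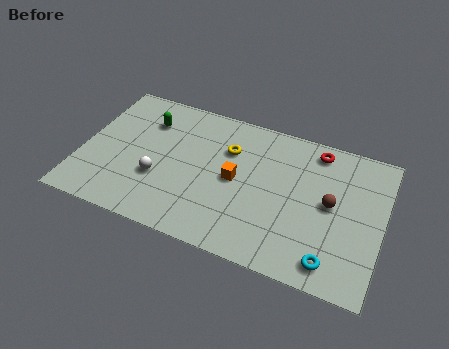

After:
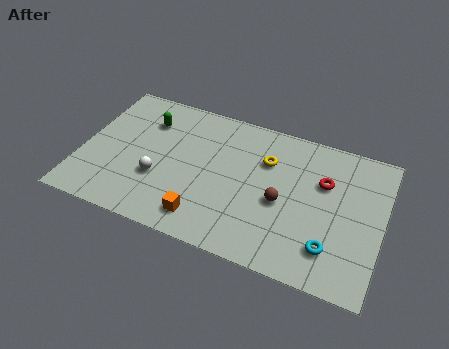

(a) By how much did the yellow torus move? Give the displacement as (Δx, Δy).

(1.8, 0.0)

The yellow torus was at about (6.7, 5.7) and moved to about (8.5, 5.7).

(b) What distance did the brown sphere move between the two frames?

2.3

The brown sphere moved from about (11.6, 4.3) to (9.4, 3.6), a distance of √(2.2² + 0.7²) ≈ 2.3.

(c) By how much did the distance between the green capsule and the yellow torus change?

+1.8

Before: roughly 3.9 units apart; after: 5.7. That's 1.8 units further apart.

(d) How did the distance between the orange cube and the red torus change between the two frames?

+2.0

They were about 4.6 units apart before and 6.6 after — 2.0 units further apart.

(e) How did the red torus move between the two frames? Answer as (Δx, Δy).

(0.5, -1.7)

The red torus was at about (10.7, 7.1) and moved to about (11.2, 5.4).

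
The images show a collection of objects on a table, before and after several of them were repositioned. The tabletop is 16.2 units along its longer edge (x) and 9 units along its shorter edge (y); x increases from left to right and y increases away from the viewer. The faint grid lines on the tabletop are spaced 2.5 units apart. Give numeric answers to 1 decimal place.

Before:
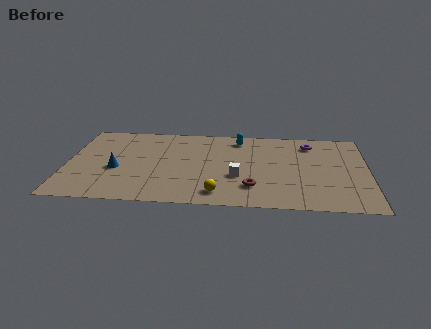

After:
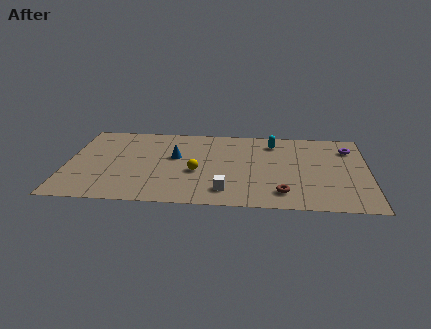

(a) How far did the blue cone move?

3.5

From (2.7, 3.7) to (5.8, 5.3), the blue cone covered √(3.1² + 1.6²) ≈ 3.5 units.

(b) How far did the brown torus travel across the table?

1.7

The brown torus moved from about (10.0, 2.2) to (11.6, 1.7), a distance of √(1.6² + 0.5²) ≈ 1.7.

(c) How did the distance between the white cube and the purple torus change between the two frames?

+2.8

They were about 5.6 units apart before and 8.4 after — 2.8 units further apart.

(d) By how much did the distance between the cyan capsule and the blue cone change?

-1.9

They were about 7.6 units apart before and 5.7 after — 1.9 units closer together.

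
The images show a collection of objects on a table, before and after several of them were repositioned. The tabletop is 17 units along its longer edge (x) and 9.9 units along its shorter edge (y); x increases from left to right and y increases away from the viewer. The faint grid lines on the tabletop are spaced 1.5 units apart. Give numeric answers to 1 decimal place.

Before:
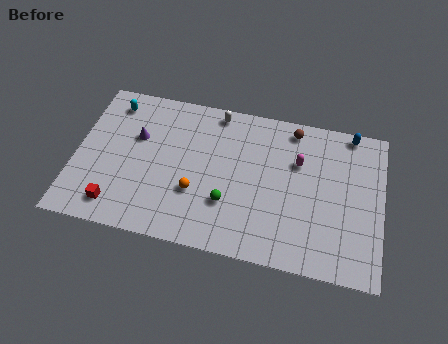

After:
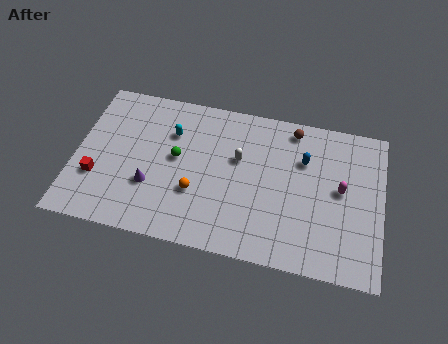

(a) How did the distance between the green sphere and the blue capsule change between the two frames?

-1.7

Before: roughly 8.8 units apart; after: 7.1. That's 1.7 units closer together.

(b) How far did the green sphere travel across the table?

3.8

The green sphere moved from about (8.6, 3.1) to (5.6, 5.4), a distance of √(3.0² + 2.3²) ≈ 3.8.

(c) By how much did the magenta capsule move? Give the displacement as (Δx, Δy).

(2.4, -1.3)

The magenta capsule started near (12.3, 6.6) and ended near (14.7, 5.3).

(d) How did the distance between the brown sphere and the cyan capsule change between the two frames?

-3.2

They were about 10.1 units apart before and 6.9 after — 3.2 units closer together.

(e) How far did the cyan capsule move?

3.6

The cyan capsule moved from about (1.8, 8.3) to (5.2, 7.0), a distance of √(3.4² + 1.3²) ≈ 3.6.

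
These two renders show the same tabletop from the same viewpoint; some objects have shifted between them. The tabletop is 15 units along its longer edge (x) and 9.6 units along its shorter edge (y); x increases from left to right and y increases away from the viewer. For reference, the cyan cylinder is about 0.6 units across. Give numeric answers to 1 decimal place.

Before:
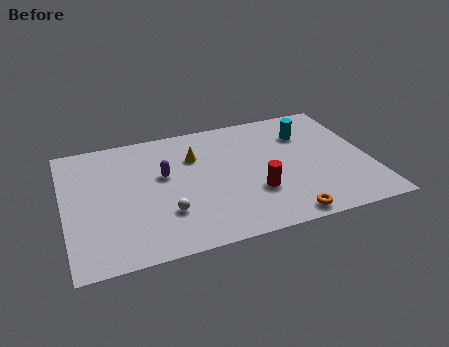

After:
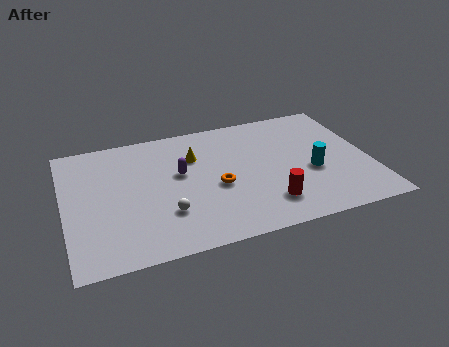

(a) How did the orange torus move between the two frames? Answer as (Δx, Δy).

(-3.0, 3.2)

The orange torus started near (10.4, 0.9) and ended near (7.4, 4.1).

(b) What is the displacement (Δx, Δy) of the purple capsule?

(0.8, -0.1)

The purple capsule was at about (4.9, 5.7) and moved to about (5.7, 5.6).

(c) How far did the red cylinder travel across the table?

1.1

The red cylinder moved from about (9.2, 3.1) to (9.7, 2.1), a distance of √(0.5² + 1.0²) ≈ 1.1.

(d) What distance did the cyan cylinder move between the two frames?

3.1

From (12.1, 7.0) to (12.1, 3.9), the cyan cylinder covered √(0.0² + 3.1²) ≈ 3.1 units.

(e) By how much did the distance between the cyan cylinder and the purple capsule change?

-0.7

The distance was about 7.3 in the first image and 6.6 in the second, so they moved 0.7 units closer together.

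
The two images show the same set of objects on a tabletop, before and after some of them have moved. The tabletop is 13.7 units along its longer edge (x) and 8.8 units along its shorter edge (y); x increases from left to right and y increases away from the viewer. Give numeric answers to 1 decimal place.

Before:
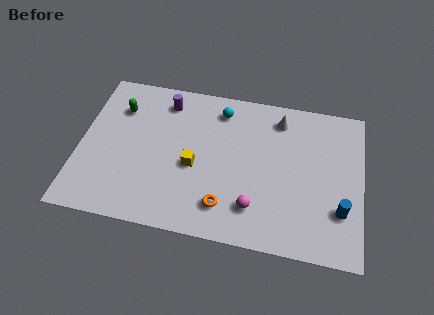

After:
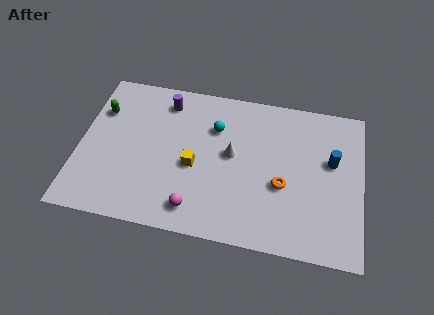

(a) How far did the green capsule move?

0.9

From (1.8, 6.5) to (0.9, 6.2), the green capsule covered √(0.9² + 0.3²) ≈ 0.9 units.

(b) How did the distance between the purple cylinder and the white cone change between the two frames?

-1.4

Before: roughly 5.6 units apart; after: 4.2. That's 1.4 units closer together.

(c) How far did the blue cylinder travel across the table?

2.7

The blue cylinder moved from about (12.7, 2.6) to (12.2, 5.3), a distance of √(0.5² + 2.7²) ≈ 2.7.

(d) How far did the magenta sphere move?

2.9

The magenta sphere moved from about (8.6, 2.0) to (5.8, 1.4), a distance of √(2.8² + 0.6²) ≈ 2.9.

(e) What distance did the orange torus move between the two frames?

3.2

From (7.2, 1.8) to (9.9, 3.5), the orange torus covered √(2.7² + 1.7²) ≈ 3.2 units.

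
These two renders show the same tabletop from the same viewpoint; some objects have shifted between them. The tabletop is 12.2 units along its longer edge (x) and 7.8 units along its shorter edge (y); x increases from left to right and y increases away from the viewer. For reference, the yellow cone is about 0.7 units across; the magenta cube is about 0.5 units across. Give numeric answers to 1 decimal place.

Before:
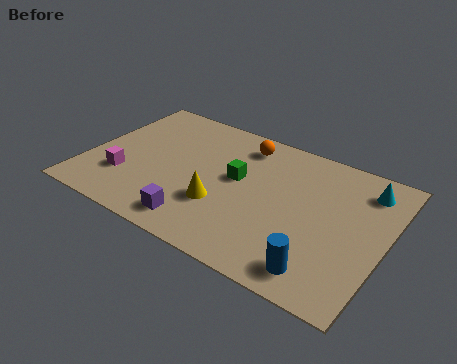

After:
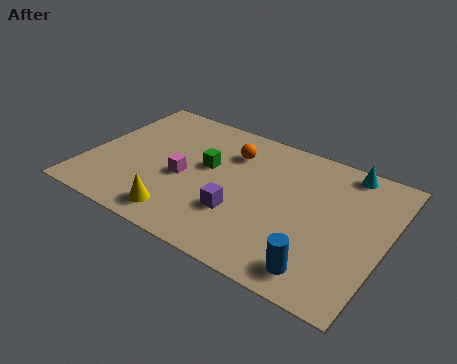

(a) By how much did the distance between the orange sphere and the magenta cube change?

-3.1

Before: roughly 6.0 units apart; after: 2.9. That's 3.1 units closer together.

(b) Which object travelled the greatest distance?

the magenta cube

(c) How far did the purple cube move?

2.0

The purple cube was near (5.0, 1.2) before and (6.5, 2.5) after, so it travelled √(1.5² + 1.3²) ≈ 2.0 units.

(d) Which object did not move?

the blue cylinder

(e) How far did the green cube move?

1.3

From (6.1, 4.4) to (4.8, 4.5), the green cube covered √(1.3² + 0.1²) ≈ 1.3 units.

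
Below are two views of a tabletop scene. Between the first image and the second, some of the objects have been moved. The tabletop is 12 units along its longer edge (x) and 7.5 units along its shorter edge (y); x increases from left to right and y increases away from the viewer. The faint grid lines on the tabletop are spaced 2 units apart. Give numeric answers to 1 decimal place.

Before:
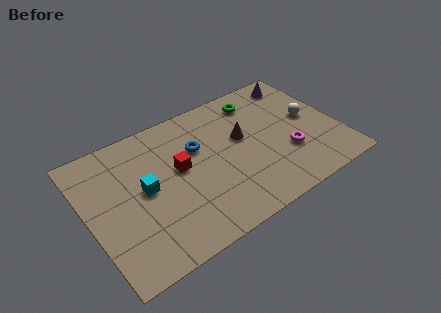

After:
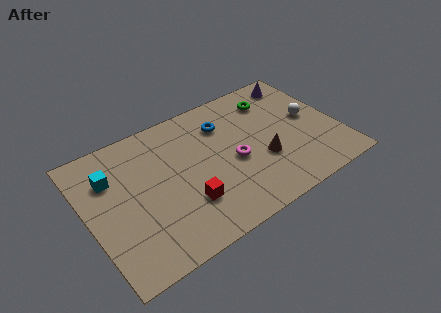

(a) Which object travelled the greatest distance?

the magenta torus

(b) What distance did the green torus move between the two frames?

0.8

The green torus was near (8.6, 6.2) before and (9.3, 5.9) after, so it travelled √(0.7² + 0.3²) ≈ 0.8 units.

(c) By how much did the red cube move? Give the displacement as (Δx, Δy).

(0.0, -2.0)

From the two frames, the red cube sits at roughly (4.4, 4.2) before and (4.4, 2.2) after.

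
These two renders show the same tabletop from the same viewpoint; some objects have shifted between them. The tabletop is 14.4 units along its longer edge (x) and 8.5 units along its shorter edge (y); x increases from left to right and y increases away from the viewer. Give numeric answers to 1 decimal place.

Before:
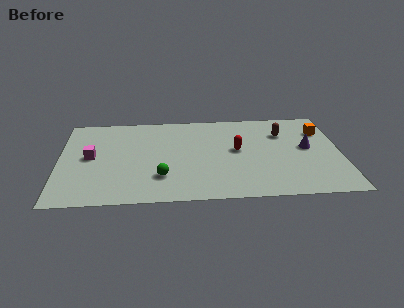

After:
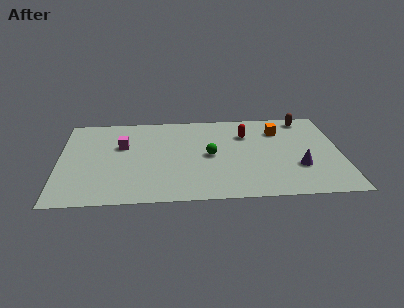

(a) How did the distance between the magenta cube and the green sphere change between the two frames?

+0.5

The distance was about 4.2 in the first image and 4.7 in the second, so they moved 0.5 units further apart.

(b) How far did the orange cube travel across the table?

2.2

From (13.5, 6.2) to (11.3, 6.4), the orange cube covered √(2.2² + 0.2²) ≈ 2.2 units.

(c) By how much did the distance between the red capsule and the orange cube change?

-3.0

They were about 4.7 units apart before and 1.7 after — 3.0 units closer together.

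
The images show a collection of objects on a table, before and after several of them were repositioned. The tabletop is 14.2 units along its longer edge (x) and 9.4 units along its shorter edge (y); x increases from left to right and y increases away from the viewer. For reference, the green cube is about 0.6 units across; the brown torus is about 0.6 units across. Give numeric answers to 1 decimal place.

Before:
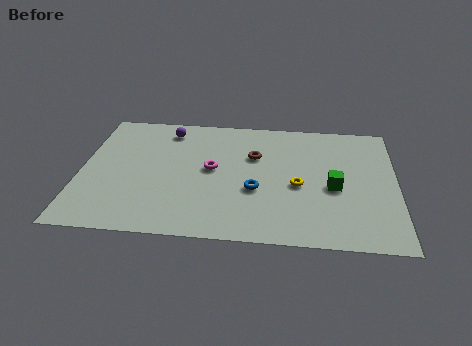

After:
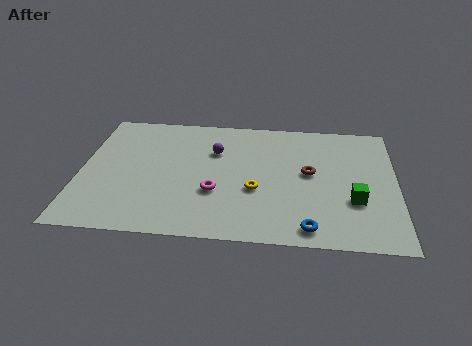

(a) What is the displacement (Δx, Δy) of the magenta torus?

(0.2, -1.7)

The magenta torus was at about (5.9, 5.0) and moved to about (6.1, 3.3).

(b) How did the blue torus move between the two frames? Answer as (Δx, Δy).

(2.4, -2.5)

The blue torus started near (7.9, 3.6) and ended near (10.3, 1.1).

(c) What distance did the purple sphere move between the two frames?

2.7

From (3.8, 7.9) to (6.0, 6.4), the purple sphere covered √(2.2² + 1.5²) ≈ 2.7 units.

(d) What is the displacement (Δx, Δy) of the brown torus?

(2.5, -1.1)

The brown torus was at about (7.8, 6.2) and moved to about (10.3, 5.1).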